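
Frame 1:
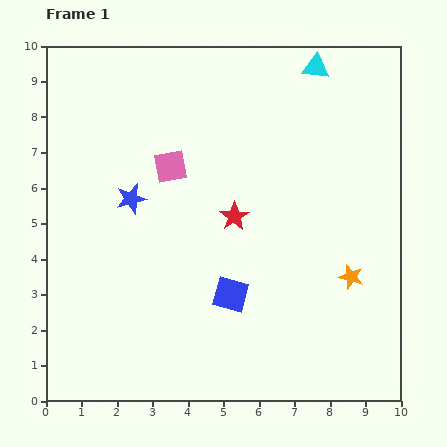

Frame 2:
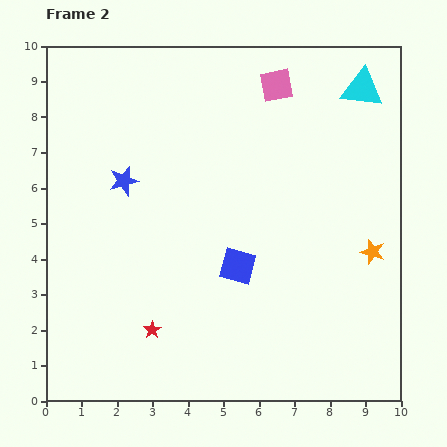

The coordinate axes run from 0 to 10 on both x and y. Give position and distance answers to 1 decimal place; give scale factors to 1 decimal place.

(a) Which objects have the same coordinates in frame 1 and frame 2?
none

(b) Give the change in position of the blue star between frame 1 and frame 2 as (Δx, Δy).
(-0.2, 0.5)

The blue star was at (2.4, 5.7) in frame 1 and (2.2, 6.2) in frame 2.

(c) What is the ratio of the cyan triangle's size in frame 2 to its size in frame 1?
1.6×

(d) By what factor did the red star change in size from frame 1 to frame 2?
0.6×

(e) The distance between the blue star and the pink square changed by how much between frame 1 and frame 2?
+3.7

Distance in frame 1: 1.4. Distance in frame 2: 5.1.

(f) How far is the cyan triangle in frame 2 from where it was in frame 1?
1.4

The cyan triangle moved from (7.6, 9.4) to (8.9, 8.8), a distance of √(1.3² + 0.6²) ≈ 1.4.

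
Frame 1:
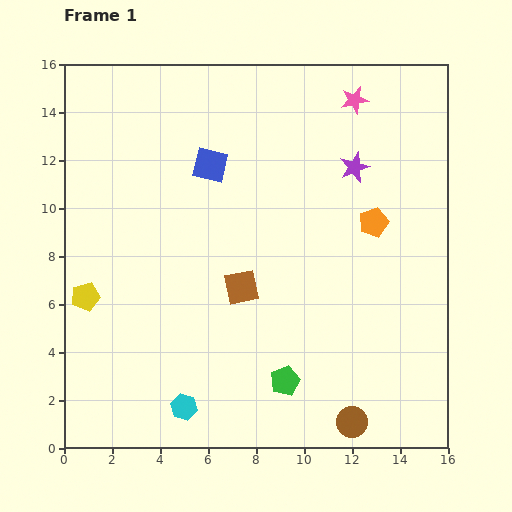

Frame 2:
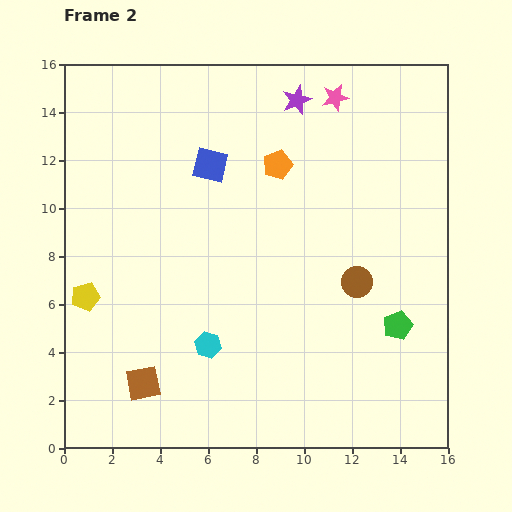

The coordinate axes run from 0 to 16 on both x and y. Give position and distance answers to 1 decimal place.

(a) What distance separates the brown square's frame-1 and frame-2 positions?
5.7

The brown square moved from (7.4, 6.7) to (3.3, 2.7), a distance of √(4.1² + 4.0²) ≈ 5.7.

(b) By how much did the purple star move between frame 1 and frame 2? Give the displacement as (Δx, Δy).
(-2.4, 2.8)

The purple star was at (12.1, 11.7) in frame 1 and (9.7, 14.5) in frame 2.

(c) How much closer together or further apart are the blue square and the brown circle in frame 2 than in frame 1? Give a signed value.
-4.4

Distance in frame 1: 12.2. Distance in frame 2: 7.8.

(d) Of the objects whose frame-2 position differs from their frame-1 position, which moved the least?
the pink star

(moved 0.8)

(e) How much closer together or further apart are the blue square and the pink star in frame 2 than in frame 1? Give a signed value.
-0.7

Distance in frame 1: 6.6. Distance in frame 2: 5.9.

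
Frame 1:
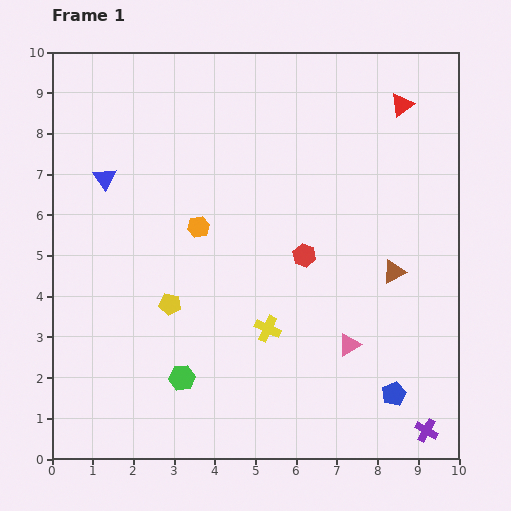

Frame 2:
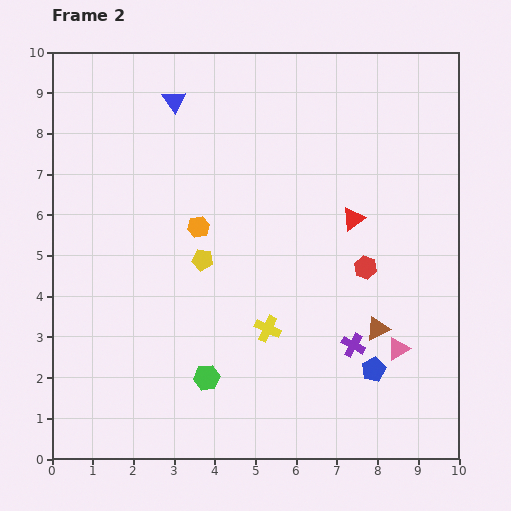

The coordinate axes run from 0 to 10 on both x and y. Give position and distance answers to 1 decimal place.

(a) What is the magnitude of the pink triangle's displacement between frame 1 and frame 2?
1.2

The pink triangle moved from (7.3, 2.8) to (8.5, 2.7), a distance of √(1.2² + 0.1²) ≈ 1.2.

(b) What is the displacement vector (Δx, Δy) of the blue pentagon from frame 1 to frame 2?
(-0.5, 0.6)

The blue pentagon was at (8.4, 1.6) in frame 1 and (7.9, 2.2) in frame 2.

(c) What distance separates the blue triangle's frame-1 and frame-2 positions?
2.5

The blue triangle moved from (1.3, 6.9) to (3.0, 8.8), a distance of √(1.7² + 1.9²) ≈ 2.5.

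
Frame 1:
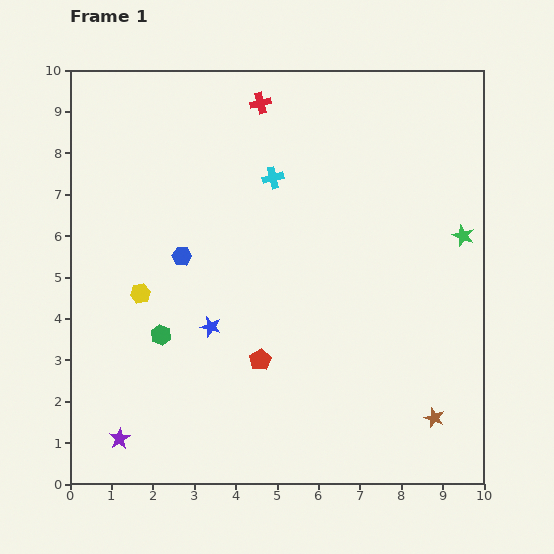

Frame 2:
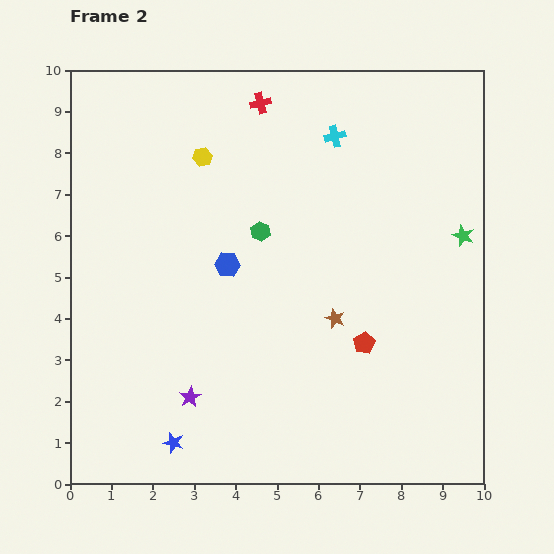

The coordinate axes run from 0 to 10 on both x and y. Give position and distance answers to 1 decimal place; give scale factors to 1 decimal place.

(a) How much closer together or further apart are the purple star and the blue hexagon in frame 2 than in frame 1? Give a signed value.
-1.3

Distance in frame 1: 4.6. Distance in frame 2: 3.3.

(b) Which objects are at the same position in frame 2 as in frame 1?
the green star, the red cross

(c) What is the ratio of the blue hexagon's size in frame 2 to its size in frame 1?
1.3×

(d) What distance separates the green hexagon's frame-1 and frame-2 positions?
3.5

The green hexagon moved from (2.2, 3.6) to (4.6, 6.1), a distance of √(2.4² + 2.5²) ≈ 3.5.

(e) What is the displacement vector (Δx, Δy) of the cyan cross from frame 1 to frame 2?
(1.5, 1.0)

The cyan cross was at (4.9, 7.4) in frame 1 and (6.4, 8.4) in frame 2.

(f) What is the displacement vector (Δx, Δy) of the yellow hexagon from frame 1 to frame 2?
(1.5, 3.3)

The yellow hexagon was at (1.7, 4.6) in frame 1 and (3.2, 7.9) in frame 2.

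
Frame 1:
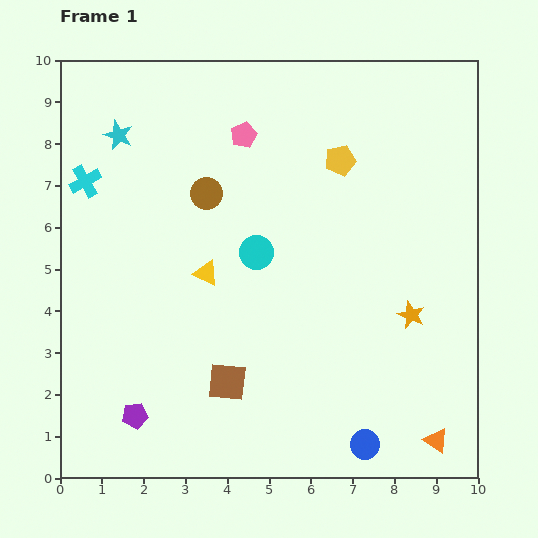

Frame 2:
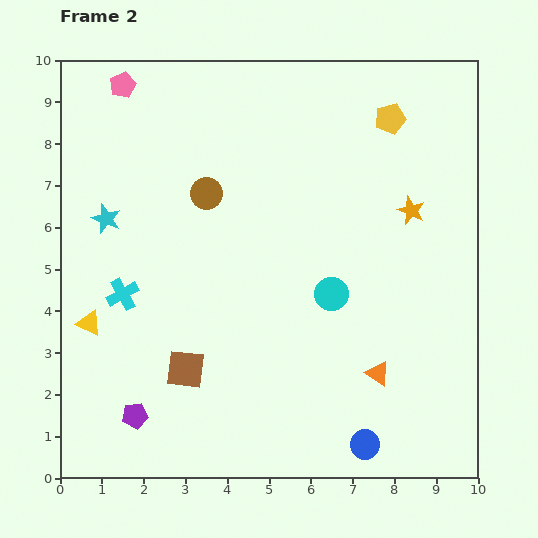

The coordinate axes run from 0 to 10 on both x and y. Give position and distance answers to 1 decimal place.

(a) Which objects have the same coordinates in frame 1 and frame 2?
the blue circle, the brown circle, the purple pentagon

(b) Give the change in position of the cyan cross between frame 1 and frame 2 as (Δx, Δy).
(0.9, -2.7)

The cyan cross was at (0.6, 7.1) in frame 1 and (1.5, 4.4) in frame 2.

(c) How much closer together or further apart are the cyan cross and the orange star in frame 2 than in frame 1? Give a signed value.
-1.2

Distance in frame 1: 8.4. Distance in frame 2: 7.2.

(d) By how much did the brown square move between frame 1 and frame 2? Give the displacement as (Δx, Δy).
(-1.0, 0.3)

The brown square was at (4.0, 2.3) in frame 1 and (3.0, 2.6) in frame 2.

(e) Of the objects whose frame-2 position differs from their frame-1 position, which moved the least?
the brown square

(moved 1.0)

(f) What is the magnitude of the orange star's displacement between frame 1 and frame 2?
2.5

The orange star moved from (8.4, 3.9) to (8.4, 6.4), a distance of √(0.0² + 2.5²) ≈ 2.5.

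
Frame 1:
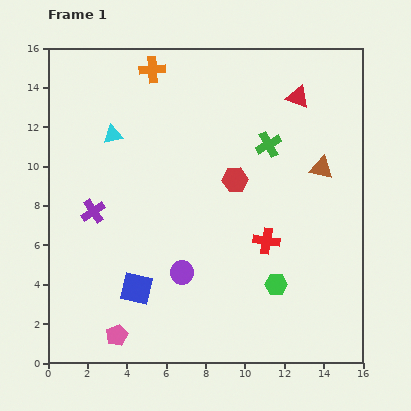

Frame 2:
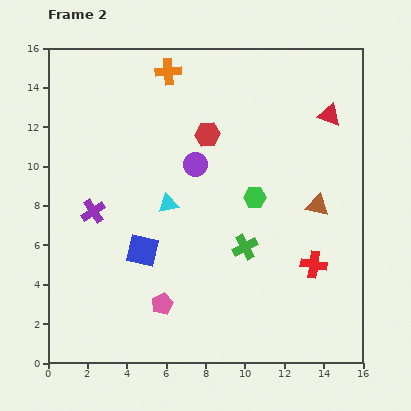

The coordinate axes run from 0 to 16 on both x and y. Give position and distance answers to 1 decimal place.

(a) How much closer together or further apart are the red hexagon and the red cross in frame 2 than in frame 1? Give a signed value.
+5.0

Distance in frame 1: 3.5. Distance in frame 2: 8.5.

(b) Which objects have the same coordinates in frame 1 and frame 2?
the purple cross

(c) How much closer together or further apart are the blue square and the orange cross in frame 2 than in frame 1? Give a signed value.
-1.9

Distance in frame 1: 11.1. Distance in frame 2: 9.2.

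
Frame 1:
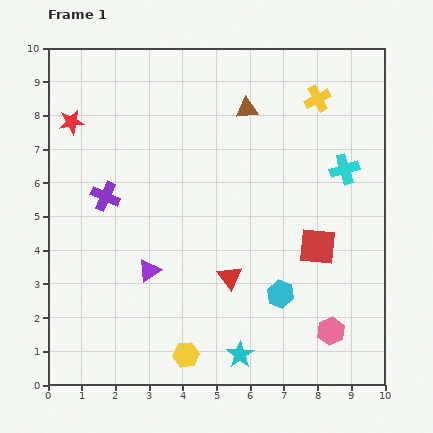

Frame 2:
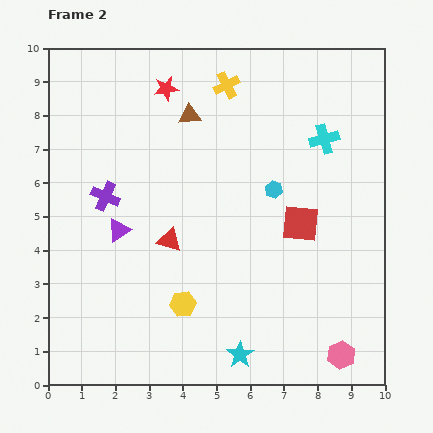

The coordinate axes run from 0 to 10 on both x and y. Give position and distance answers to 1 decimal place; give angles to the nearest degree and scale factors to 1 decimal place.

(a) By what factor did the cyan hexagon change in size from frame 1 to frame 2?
0.6×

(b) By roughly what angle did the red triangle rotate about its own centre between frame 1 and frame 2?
38° counter-clockwise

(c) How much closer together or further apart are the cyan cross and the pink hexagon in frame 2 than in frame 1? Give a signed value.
+1.6

Distance in frame 1: 4.8. Distance in frame 2: 6.4.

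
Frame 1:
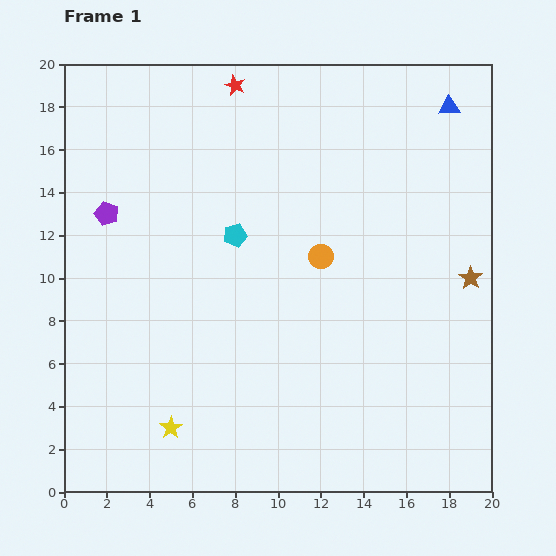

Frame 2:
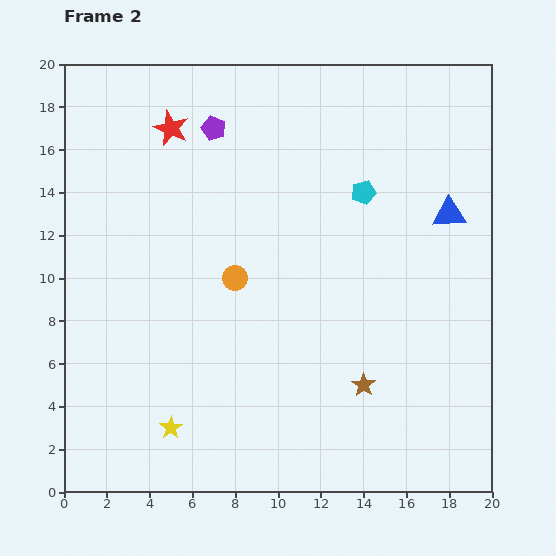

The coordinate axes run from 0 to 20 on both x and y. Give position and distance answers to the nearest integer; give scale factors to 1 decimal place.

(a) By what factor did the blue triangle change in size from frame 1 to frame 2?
1.5×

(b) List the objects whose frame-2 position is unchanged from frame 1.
the yellow star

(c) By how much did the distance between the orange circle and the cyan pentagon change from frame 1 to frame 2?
+3

Distance in frame 1: 4. Distance in frame 2: 7.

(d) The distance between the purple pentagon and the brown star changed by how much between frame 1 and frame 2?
-3

Distance in frame 1: 17. Distance in frame 2: 14.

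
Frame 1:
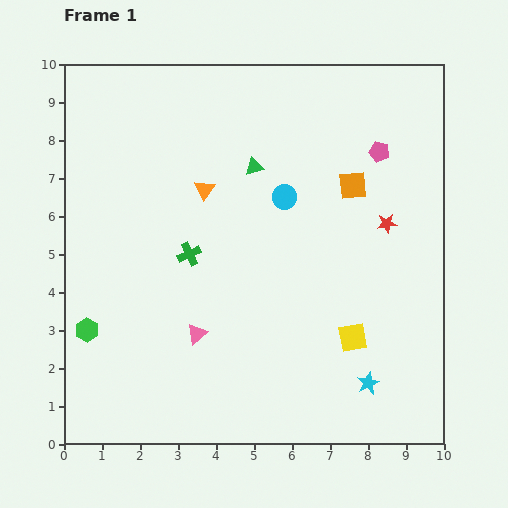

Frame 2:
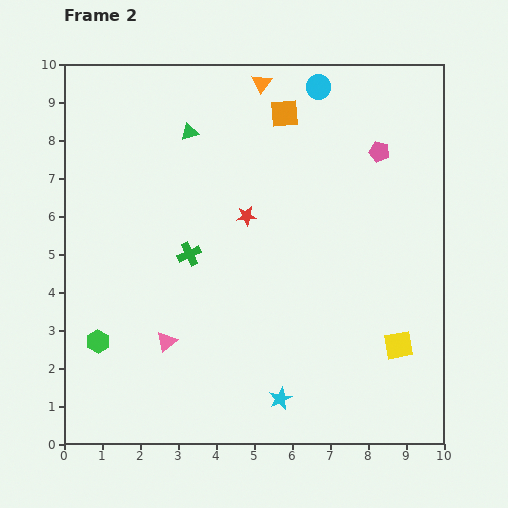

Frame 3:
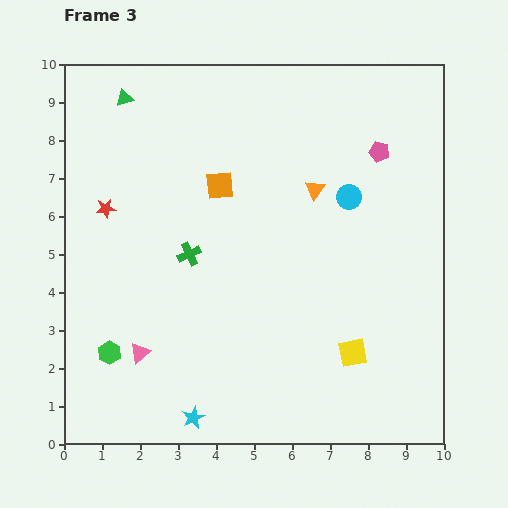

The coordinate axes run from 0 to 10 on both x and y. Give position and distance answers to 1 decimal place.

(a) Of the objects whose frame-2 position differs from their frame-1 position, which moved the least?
the green hexagon

(moved 0.4)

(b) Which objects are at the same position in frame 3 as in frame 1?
the green cross, the pink pentagon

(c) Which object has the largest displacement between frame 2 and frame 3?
the red star

(moved 3.7; next 3.1)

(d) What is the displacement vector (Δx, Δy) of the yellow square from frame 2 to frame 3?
(-1.2, -0.2)

The yellow square was at (8.8, 2.6) in frame 2 and (7.6, 2.4) in frame 3.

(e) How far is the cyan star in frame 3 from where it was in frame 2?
2.4

The cyan star moved from (5.7, 1.2) to (3.4, 0.7), a distance of √(2.3² + 0.5²) ≈ 2.4.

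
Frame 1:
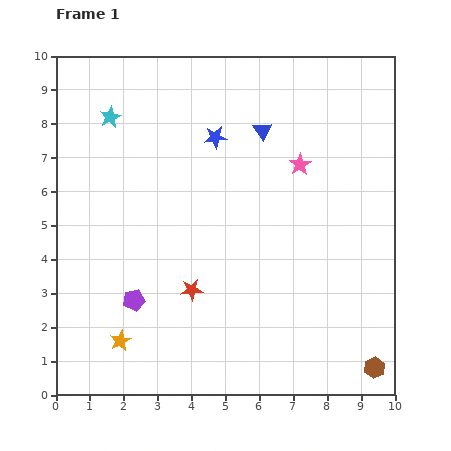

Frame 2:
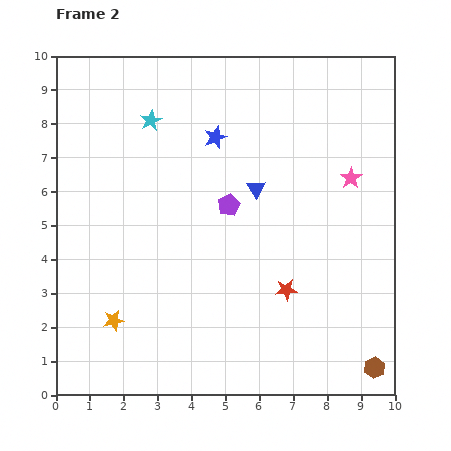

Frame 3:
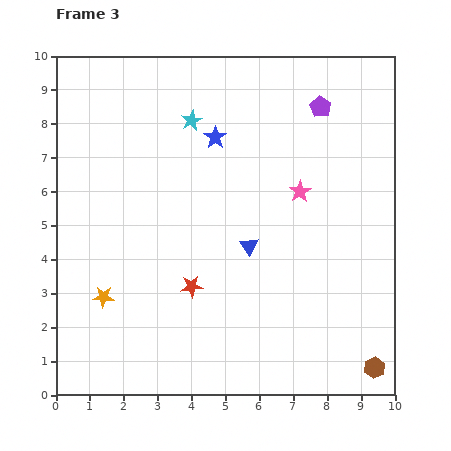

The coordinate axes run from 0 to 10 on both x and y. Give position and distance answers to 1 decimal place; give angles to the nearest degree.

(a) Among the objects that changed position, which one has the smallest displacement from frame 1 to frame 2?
the orange star

(moved 0.6)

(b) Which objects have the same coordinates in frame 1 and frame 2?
the brown hexagon, the blue star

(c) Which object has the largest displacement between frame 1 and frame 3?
the purple pentagon

(moved 7.9; next 3.4)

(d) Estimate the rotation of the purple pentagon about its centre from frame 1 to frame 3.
31° counter-clockwise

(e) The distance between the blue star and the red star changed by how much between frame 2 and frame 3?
-0.5

Distance in frame 2: 5.0. Distance in frame 3: 4.5.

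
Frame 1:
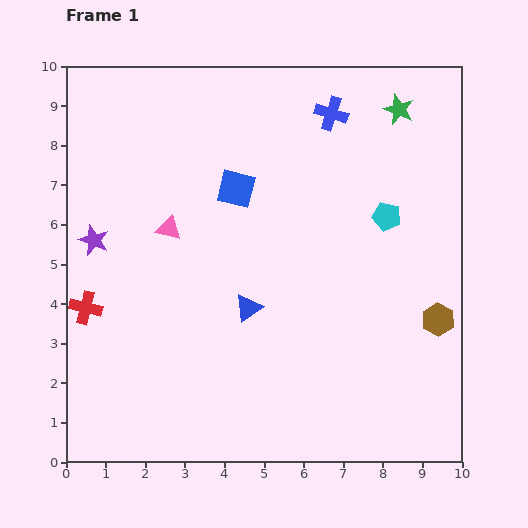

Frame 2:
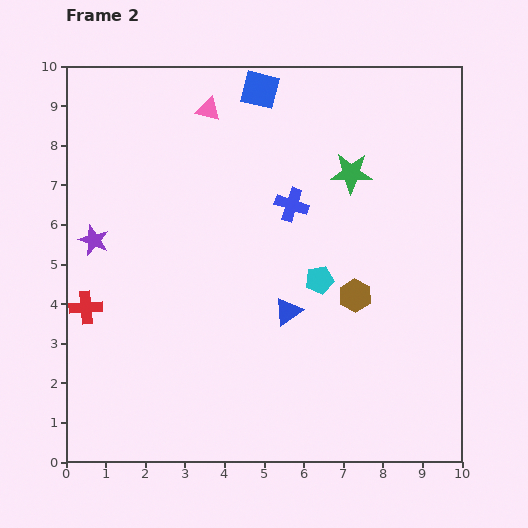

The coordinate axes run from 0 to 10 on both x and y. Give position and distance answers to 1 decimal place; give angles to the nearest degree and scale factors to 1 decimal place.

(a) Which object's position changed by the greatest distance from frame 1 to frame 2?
the pink triangle

(moved 3.2; next 2.6)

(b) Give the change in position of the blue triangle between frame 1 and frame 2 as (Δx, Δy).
(1.0, -0.1)

The blue triangle was at (4.6, 3.9) in frame 1 and (5.6, 3.8) in frame 2.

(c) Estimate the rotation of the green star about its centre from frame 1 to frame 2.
21° counter-clockwise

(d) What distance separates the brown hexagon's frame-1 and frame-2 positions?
2.2

The brown hexagon moved from (9.4, 3.6) to (7.3, 4.2), a distance of √(2.1² + 0.6²) ≈ 2.2.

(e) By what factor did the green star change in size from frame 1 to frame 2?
1.3×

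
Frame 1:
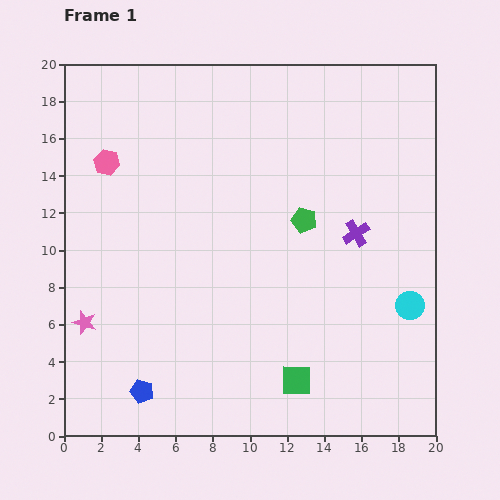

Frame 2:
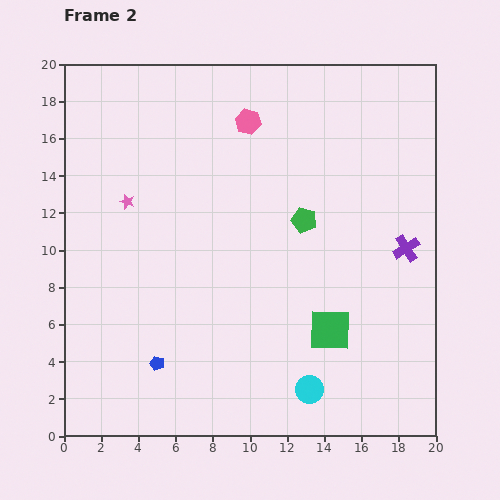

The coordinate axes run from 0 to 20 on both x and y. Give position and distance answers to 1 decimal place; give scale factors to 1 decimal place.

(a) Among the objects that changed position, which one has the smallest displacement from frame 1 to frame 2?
the blue pentagon

(moved 1.7)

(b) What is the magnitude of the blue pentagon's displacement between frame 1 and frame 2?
1.7

The blue pentagon moved from (4.2, 2.4) to (5.0, 3.9), a distance of √(0.8² + 1.5²) ≈ 1.7.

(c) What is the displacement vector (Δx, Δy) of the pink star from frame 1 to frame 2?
(2.3, 6.5)

The pink star was at (1.1, 6.1) in frame 1 and (3.4, 12.6) in frame 2.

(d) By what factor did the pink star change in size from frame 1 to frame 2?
0.6×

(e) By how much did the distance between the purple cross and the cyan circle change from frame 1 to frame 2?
+4.3

Distance in frame 1: 4.9. Distance in frame 2: 9.2.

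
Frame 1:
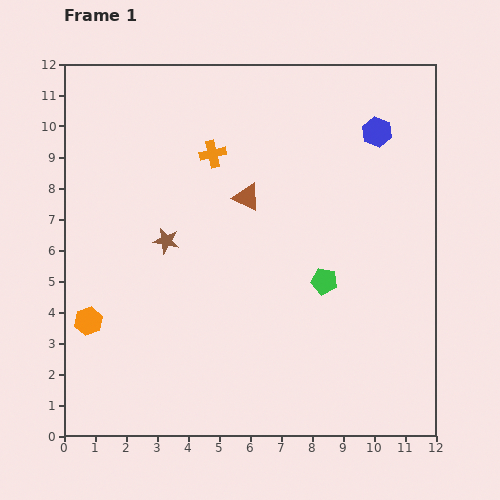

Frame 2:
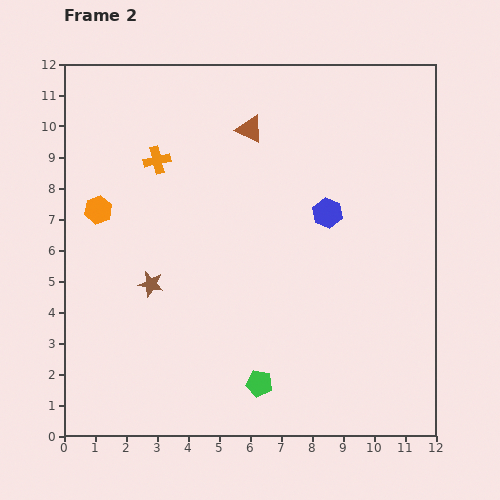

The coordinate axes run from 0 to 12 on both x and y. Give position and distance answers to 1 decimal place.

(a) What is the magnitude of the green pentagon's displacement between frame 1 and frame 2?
3.9

The green pentagon moved from (8.4, 5.0) to (6.3, 1.7), a distance of √(2.1² + 3.3²) ≈ 3.9.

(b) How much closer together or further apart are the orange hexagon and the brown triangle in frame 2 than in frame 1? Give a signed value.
-1.0

Distance in frame 1: 6.5. Distance in frame 2: 5.5.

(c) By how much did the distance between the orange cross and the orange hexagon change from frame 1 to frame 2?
-4.2

Distance in frame 1: 6.7. Distance in frame 2: 2.5.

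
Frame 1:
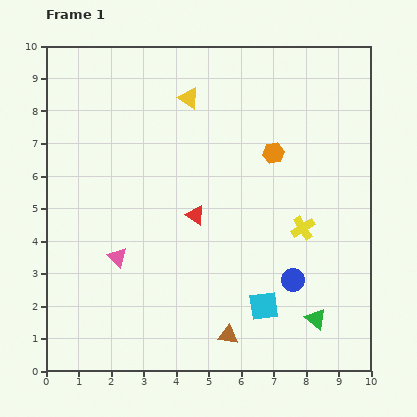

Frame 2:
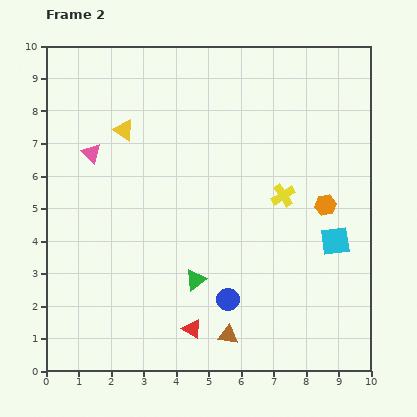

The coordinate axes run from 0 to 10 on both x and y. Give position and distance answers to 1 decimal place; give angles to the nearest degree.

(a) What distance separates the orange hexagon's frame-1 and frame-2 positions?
2.3

The orange hexagon moved from (7.0, 6.7) to (8.6, 5.1), a distance of √(1.6² + 1.6²) ≈ 2.3.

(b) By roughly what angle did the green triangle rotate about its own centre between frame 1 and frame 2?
44° clockwise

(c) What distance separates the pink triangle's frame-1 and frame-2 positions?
3.3

The pink triangle moved from (2.2, 3.5) to (1.4, 6.7), a distance of √(0.8² + 3.2²) ≈ 3.3.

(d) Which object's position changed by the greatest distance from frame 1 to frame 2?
the green triangle

(moved 3.9; next 3.5)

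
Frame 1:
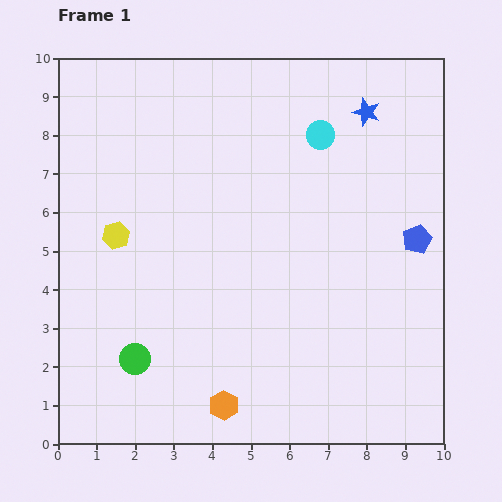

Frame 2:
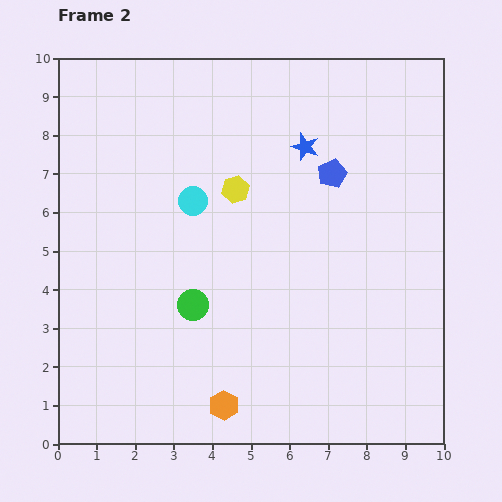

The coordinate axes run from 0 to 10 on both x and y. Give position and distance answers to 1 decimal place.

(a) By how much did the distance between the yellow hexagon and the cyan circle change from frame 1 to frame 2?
-4.8

Distance in frame 1: 5.9. Distance in frame 2: 1.1.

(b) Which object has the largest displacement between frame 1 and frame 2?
the cyan circle

(moved 3.7; next 3.3)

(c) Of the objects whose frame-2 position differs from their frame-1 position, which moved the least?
the blue star

(moved 1.8)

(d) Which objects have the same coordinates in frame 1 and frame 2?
the orange hexagon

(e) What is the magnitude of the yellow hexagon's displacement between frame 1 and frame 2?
3.3

The yellow hexagon moved from (1.5, 5.4) to (4.6, 6.6), a distance of √(3.1² + 1.2²) ≈ 3.3.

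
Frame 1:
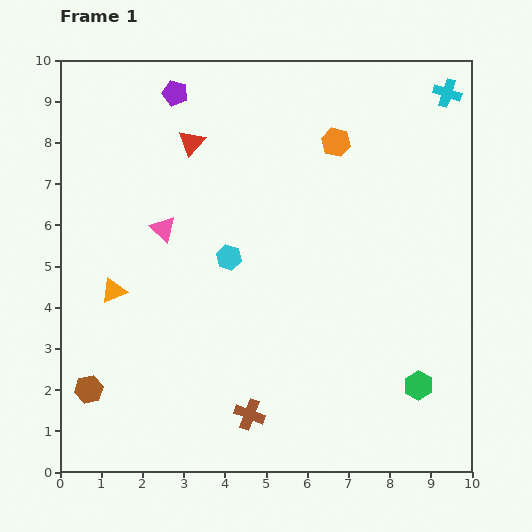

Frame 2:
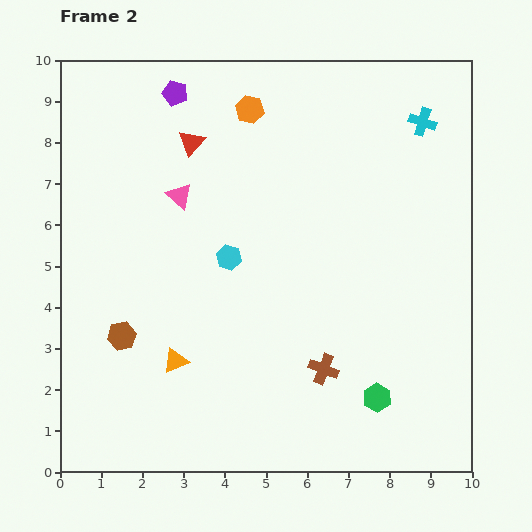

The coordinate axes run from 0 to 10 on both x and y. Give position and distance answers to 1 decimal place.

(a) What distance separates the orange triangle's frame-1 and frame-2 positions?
2.3

The orange triangle moved from (1.3, 4.4) to (2.8, 2.7), a distance of √(1.5² + 1.7²) ≈ 2.3.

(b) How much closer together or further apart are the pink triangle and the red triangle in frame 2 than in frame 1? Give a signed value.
-0.9

Distance in frame 1: 2.2. Distance in frame 2: 1.3.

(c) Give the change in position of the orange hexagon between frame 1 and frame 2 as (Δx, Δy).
(-2.1, 0.8)

The orange hexagon was at (6.7, 8.0) in frame 1 and (4.6, 8.8) in frame 2.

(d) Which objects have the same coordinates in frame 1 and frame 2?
the purple pentagon, the red triangle, the cyan hexagon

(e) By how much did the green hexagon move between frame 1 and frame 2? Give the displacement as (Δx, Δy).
(-1.0, -0.3)

The green hexagon was at (8.7, 2.1) in frame 1 and (7.7, 1.8) in frame 2.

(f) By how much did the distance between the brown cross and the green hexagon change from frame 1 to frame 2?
-2.7

Distance in frame 1: 4.2. Distance in frame 2: 1.5.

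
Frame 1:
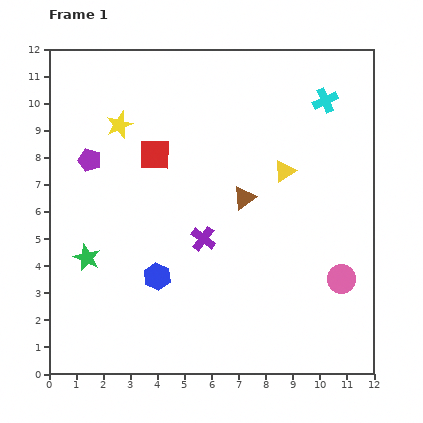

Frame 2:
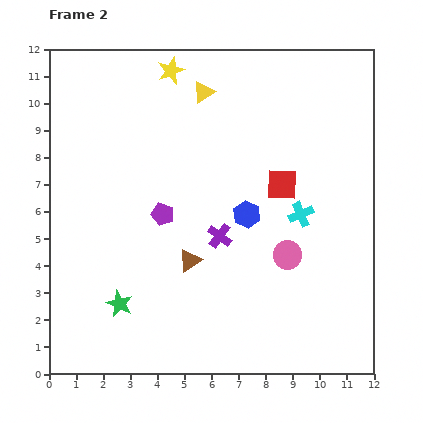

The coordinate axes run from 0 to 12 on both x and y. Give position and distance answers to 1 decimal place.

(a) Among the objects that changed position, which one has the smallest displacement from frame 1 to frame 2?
the purple cross

(moved 0.6)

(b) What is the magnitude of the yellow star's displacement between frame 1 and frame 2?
2.8

The yellow star moved from (2.6, 9.2) to (4.5, 11.2), a distance of √(1.9² + 2.0²) ≈ 2.8.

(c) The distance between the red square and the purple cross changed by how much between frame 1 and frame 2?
-0.6

Distance in frame 1: 3.6. Distance in frame 2: 3.0.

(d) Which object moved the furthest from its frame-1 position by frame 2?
the red square

(moved 4.8; next 4.3)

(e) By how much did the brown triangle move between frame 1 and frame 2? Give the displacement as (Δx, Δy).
(-2.0, -2.3)

The brown triangle was at (7.2, 6.5) in frame 1 and (5.2, 4.2) in frame 2.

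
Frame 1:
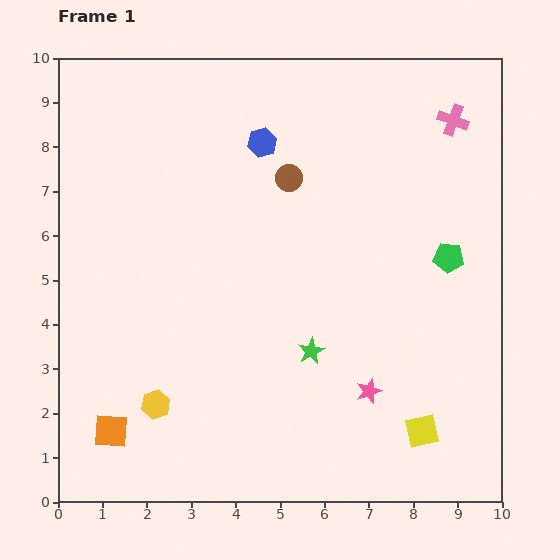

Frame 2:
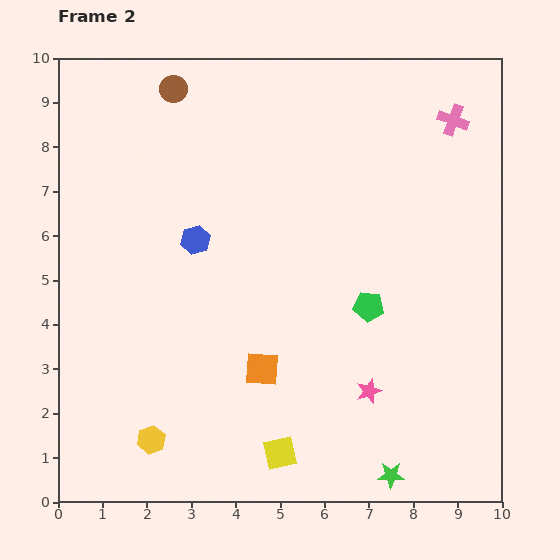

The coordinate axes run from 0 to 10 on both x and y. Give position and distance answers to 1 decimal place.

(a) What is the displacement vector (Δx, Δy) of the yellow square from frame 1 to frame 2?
(-3.2, -0.5)

The yellow square was at (8.2, 1.6) in frame 1 and (5.0, 1.1) in frame 2.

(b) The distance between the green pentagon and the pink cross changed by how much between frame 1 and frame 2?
+1.5

Distance in frame 1: 3.1. Distance in frame 2: 4.6.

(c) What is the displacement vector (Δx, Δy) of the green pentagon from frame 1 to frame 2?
(-1.8, -1.1)

The green pentagon was at (8.8, 5.5) in frame 1 and (7.0, 4.4) in frame 2.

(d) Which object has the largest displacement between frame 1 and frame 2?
the orange square

(moved 3.7; next 3.3)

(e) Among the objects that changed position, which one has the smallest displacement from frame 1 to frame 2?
the yellow hexagon

(moved 0.8)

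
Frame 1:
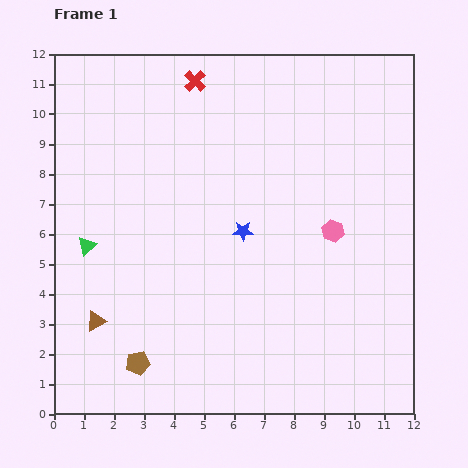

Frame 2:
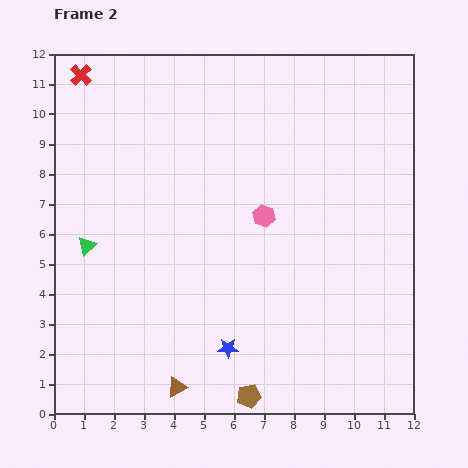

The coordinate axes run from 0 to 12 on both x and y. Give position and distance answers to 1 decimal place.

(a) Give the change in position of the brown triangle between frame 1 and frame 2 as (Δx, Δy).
(2.7, -2.2)

The brown triangle was at (1.4, 3.1) in frame 1 and (4.1, 0.9) in frame 2.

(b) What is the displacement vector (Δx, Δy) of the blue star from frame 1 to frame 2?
(-0.5, -3.9)

The blue star was at (6.3, 6.1) in frame 1 and (5.8, 2.2) in frame 2.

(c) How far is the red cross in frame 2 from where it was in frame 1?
3.8

The red cross moved from (4.7, 11.1) to (0.9, 11.3), a distance of √(3.8² + 0.2²) ≈ 3.8.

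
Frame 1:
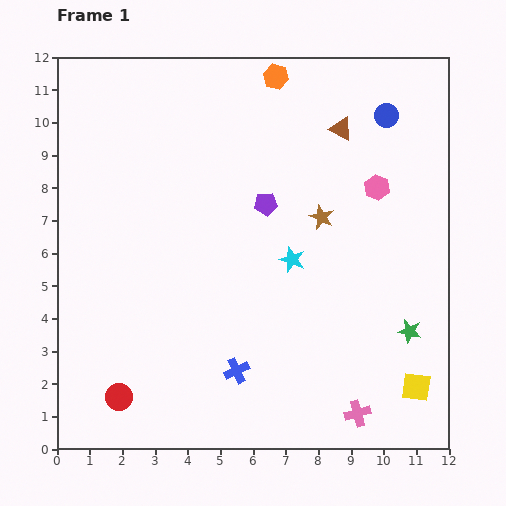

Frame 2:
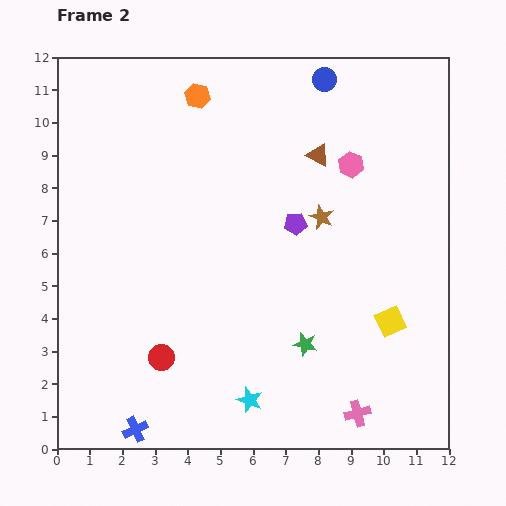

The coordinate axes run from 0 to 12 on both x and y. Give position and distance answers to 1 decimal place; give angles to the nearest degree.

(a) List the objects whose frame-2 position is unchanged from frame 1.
the brown star, the pink cross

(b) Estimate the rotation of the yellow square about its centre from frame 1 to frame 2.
32° counter-clockwise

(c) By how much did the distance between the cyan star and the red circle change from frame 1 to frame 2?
-3.8

Distance in frame 1: 6.8. Distance in frame 2: 3.0.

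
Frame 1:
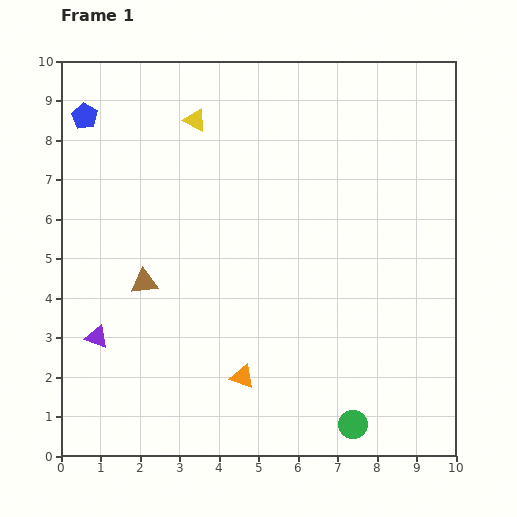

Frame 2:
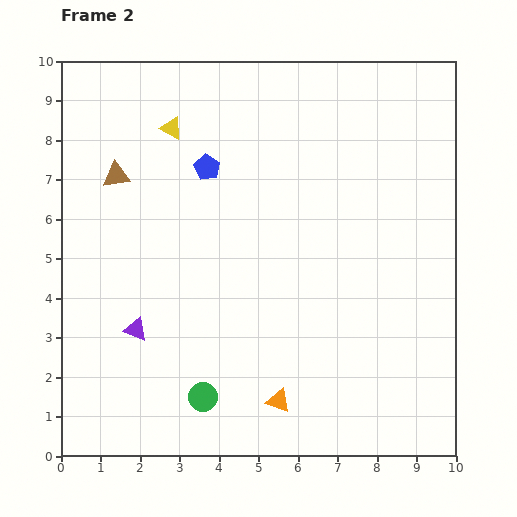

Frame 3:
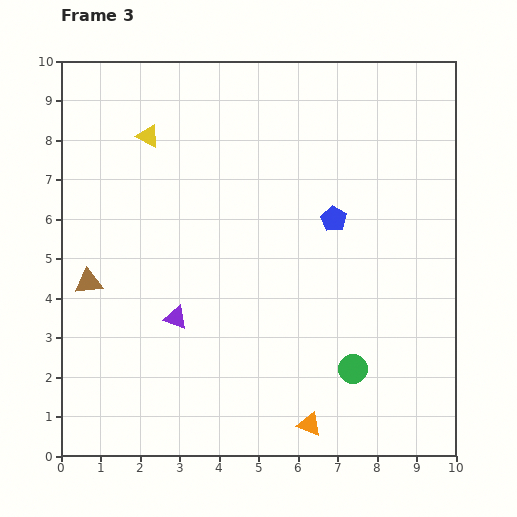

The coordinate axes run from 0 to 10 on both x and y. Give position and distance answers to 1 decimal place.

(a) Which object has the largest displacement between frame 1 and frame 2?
the green circle

(moved 3.9; next 3.4)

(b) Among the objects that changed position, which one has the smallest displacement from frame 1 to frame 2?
the yellow triangle

(moved 0.6)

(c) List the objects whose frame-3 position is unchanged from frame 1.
none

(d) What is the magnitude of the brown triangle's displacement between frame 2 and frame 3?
2.8

The brown triangle moved from (1.4, 7.1) to (0.7, 4.4), a distance of √(0.7² + 2.7²) ≈ 2.8.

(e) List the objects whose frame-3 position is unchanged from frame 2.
none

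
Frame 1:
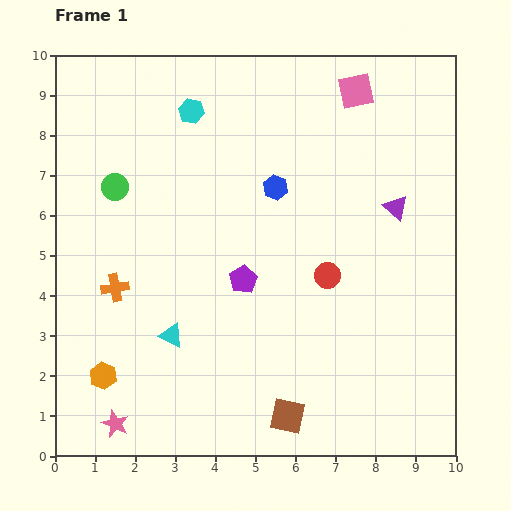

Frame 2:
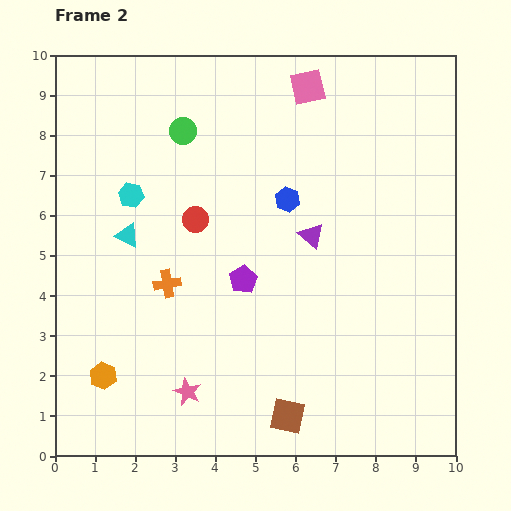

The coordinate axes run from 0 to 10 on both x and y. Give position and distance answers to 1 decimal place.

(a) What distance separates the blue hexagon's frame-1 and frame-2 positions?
0.4

The blue hexagon moved from (5.5, 6.7) to (5.8, 6.4), a distance of √(0.3² + 0.3²) ≈ 0.4.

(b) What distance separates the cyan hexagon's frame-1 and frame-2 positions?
2.6

The cyan hexagon moved from (3.4, 8.6) to (1.9, 6.5), a distance of √(1.5² + 2.1²) ≈ 2.6.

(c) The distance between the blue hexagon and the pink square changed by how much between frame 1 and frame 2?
-0.3

Distance in frame 1: 3.1. Distance in frame 2: 2.8.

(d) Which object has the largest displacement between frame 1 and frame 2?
the red circle

(moved 3.6; next 2.7)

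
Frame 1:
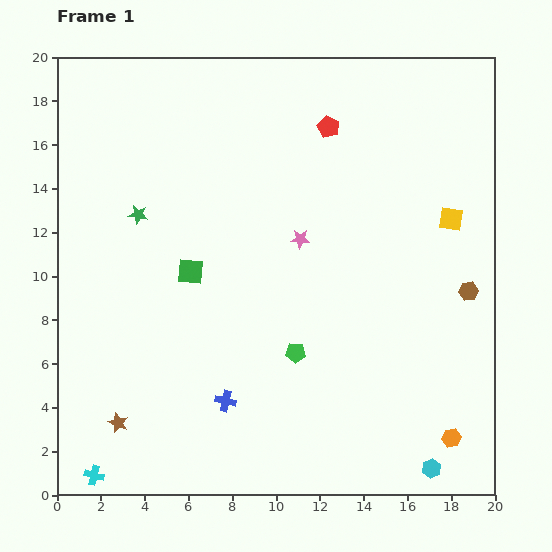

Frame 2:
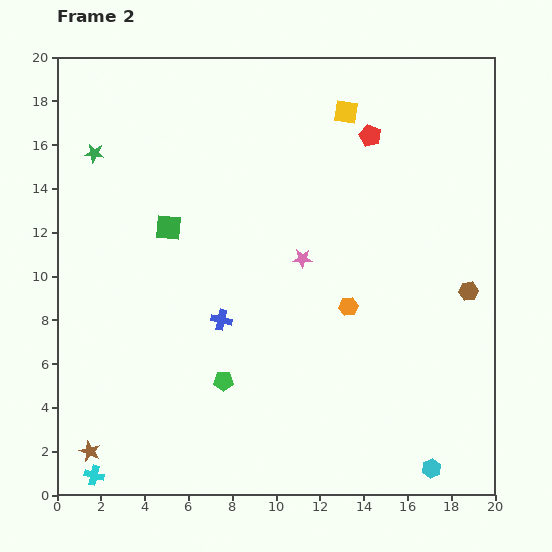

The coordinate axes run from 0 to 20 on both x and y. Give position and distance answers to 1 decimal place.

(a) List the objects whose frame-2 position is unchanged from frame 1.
the brown hexagon, the cyan hexagon, the cyan cross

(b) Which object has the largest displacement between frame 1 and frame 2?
the orange hexagon

(moved 7.6; next 6.9)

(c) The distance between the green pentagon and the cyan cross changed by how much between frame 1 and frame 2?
-3.5

Distance in frame 1: 10.8. Distance in frame 2: 7.3.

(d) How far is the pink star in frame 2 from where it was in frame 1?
0.9

The pink star moved from (11.1, 11.7) to (11.2, 10.8), a distance of √(0.1² + 0.9²) ≈ 0.9.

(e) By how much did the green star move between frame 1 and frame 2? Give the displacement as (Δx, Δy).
(-2.0, 2.8)

The green star was at (3.7, 12.8) in frame 1 and (1.7, 15.6) in frame 2.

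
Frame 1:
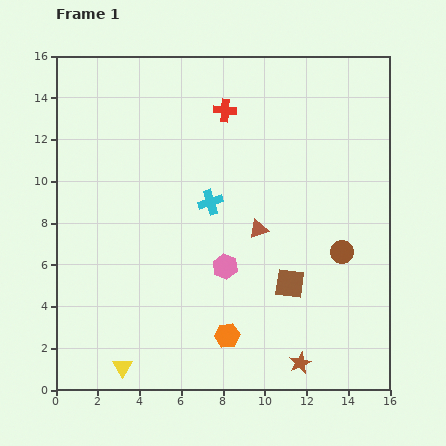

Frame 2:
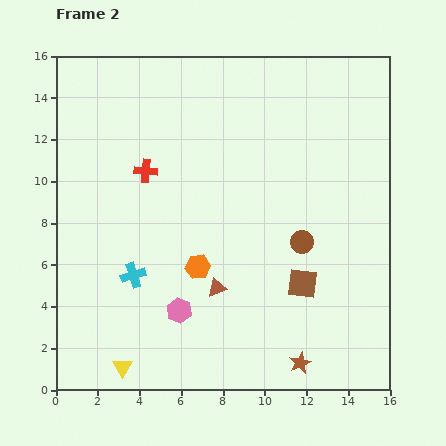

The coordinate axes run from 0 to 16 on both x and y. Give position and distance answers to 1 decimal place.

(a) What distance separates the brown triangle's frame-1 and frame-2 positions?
3.4

The brown triangle moved from (9.7, 7.7) to (7.7, 4.9), a distance of √(2.0² + 2.8²) ≈ 3.4.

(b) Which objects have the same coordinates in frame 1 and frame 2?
the yellow triangle, the brown star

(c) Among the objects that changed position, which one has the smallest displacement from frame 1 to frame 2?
the brown square

(moved 0.6)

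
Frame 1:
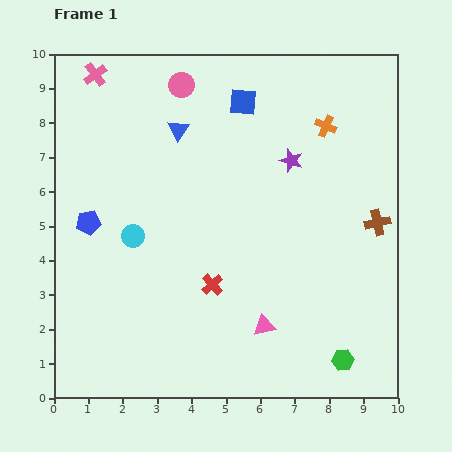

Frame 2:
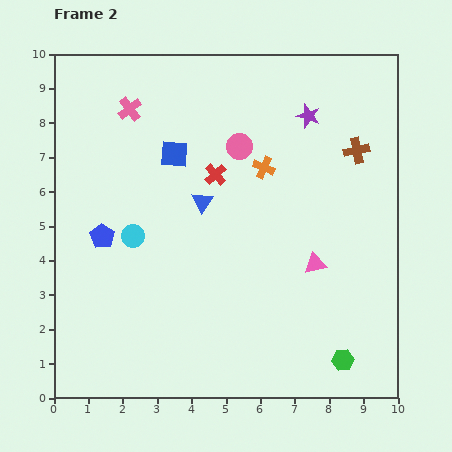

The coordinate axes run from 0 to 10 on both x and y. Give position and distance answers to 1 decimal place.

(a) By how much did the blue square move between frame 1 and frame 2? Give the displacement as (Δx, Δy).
(-2.0, -1.5)

The blue square was at (5.5, 8.6) in frame 1 and (3.5, 7.1) in frame 2.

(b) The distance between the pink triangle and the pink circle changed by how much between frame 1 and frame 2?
-3.4

Distance in frame 1: 7.4. Distance in frame 2: 4.0.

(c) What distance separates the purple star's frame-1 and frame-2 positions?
1.4

The purple star moved from (6.9, 6.9) to (7.4, 8.2), a distance of √(0.5² + 1.3²) ≈ 1.4.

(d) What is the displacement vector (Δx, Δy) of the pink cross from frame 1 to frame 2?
(1.0, -1.0)

The pink cross was at (1.2, 9.4) in frame 1 and (2.2, 8.4) in frame 2.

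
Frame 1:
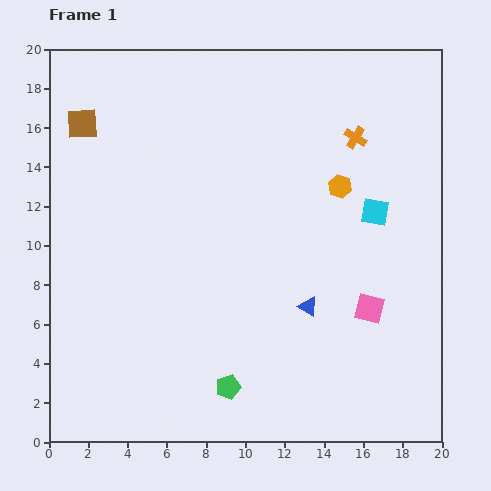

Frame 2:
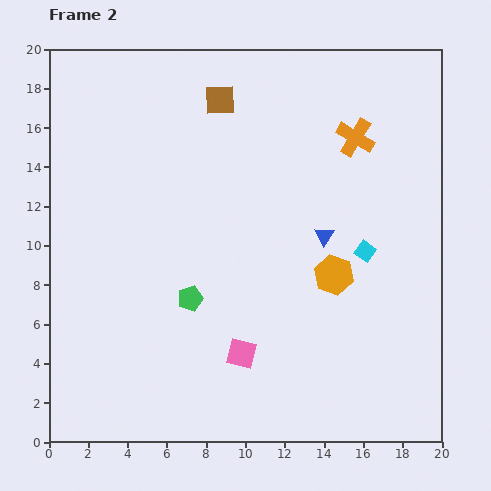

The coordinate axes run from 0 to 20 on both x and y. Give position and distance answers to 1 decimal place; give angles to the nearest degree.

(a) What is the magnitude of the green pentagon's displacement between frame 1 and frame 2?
4.9

The green pentagon moved from (9.1, 2.8) to (7.2, 7.3), a distance of √(1.9² + 4.5²) ≈ 4.9.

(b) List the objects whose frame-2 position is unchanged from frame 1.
the orange cross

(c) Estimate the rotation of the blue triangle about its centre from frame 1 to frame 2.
30° clockwise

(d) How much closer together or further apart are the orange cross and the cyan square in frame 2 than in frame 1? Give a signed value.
+1.9

Distance in frame 1: 3.9. Distance in frame 2: 5.8.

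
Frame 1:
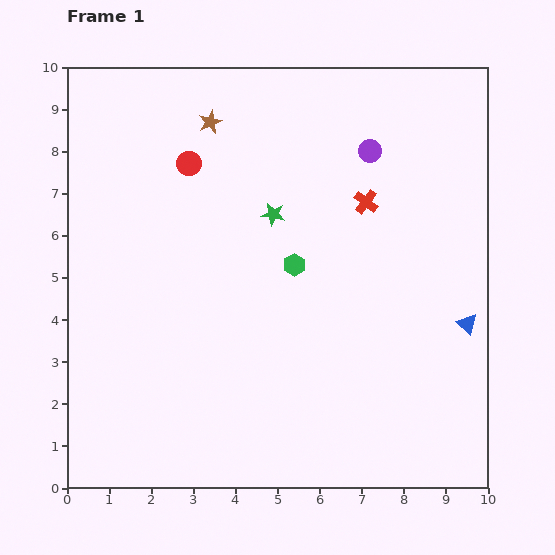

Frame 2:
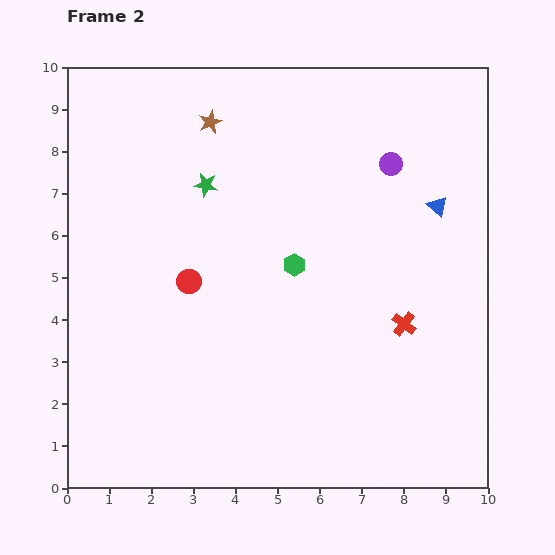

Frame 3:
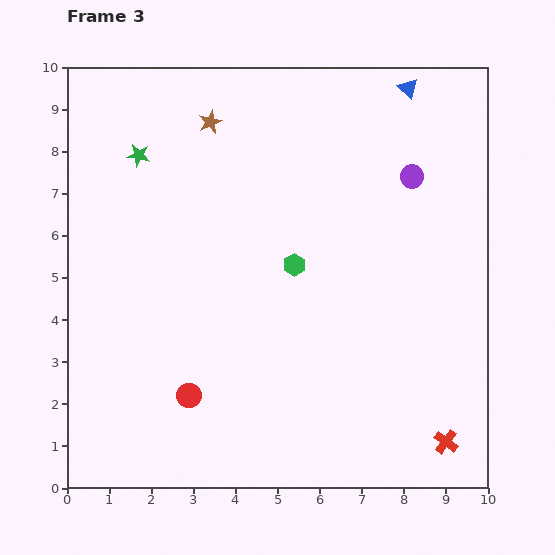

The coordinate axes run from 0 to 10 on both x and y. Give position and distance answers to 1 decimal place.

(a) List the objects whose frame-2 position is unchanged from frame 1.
the green hexagon, the brown star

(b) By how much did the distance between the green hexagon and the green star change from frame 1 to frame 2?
+1.5

Distance in frame 1: 1.3. Distance in frame 2: 2.8.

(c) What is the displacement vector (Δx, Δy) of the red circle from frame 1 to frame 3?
(0.0, -5.5)

The red circle was at (2.9, 7.7) in frame 1 and (2.9, 2.2) in frame 3.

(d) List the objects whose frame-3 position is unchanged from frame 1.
the green hexagon, the brown star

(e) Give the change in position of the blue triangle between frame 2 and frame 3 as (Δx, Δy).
(-0.7, 2.8)

The blue triangle was at (8.8, 6.7) in frame 2 and (8.1, 9.5) in frame 3.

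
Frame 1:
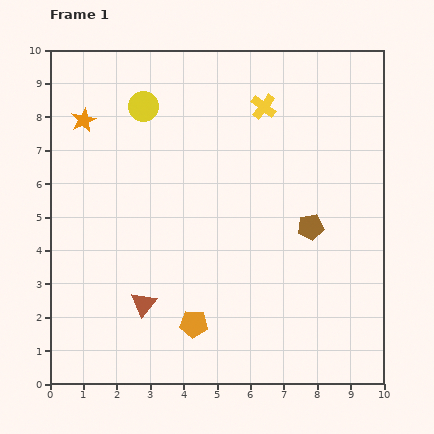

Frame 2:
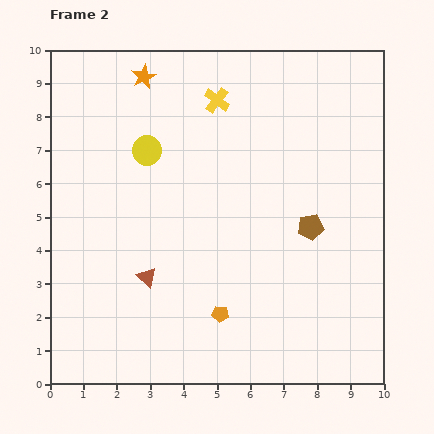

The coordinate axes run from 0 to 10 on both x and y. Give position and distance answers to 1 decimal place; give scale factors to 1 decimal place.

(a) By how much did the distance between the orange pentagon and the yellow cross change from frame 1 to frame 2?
-0.4

Distance in frame 1: 6.8. Distance in frame 2: 6.4.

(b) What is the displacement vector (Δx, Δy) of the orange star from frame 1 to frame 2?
(1.8, 1.3)

The orange star was at (1.0, 7.9) in frame 1 and (2.8, 9.2) in frame 2.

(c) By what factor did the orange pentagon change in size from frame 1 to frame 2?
0.6×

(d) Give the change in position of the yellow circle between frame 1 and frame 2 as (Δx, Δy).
(0.1, -1.3)

The yellow circle was at (2.8, 8.3) in frame 1 and (2.9, 7.0) in frame 2.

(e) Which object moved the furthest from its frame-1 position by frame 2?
the orange star

(moved 2.2; next 1.4)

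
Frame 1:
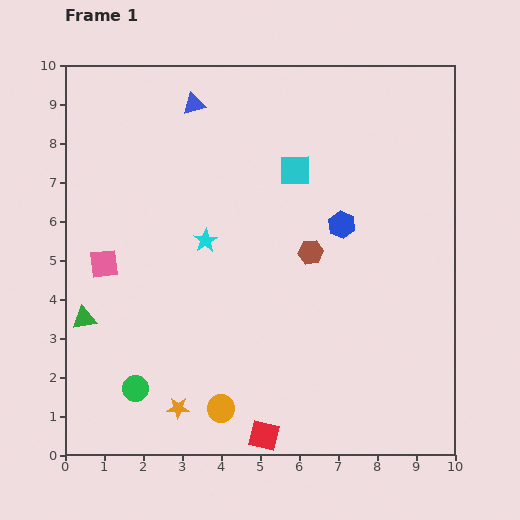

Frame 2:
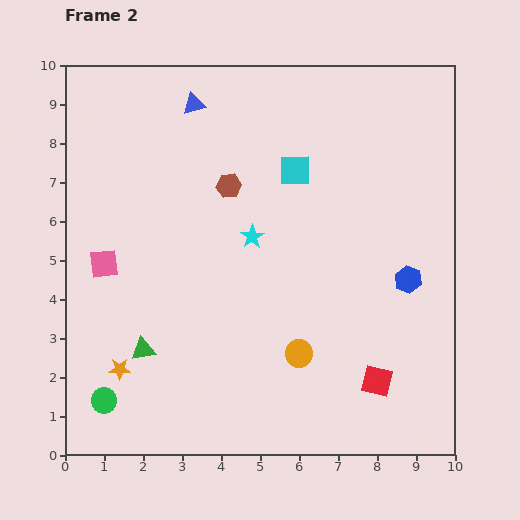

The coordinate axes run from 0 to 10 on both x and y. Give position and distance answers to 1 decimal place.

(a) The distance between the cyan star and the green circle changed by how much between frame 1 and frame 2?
+1.5

Distance in frame 1: 4.2. Distance in frame 2: 5.7.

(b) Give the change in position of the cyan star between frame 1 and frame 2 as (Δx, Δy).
(1.2, 0.1)

The cyan star was at (3.6, 5.5) in frame 1 and (4.8, 5.6) in frame 2.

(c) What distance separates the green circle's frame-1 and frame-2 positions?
0.9

The green circle moved from (1.8, 1.7) to (1.0, 1.4), a distance of √(0.8² + 0.3²) ≈ 0.9.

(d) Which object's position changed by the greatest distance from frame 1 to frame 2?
the red square

(moved 3.2; next 2.7)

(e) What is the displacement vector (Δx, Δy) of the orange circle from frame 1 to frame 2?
(2.0, 1.4)

The orange circle was at (4.0, 1.2) in frame 1 and (6.0, 2.6) in frame 2.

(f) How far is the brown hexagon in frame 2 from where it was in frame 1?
2.7

The brown hexagon moved from (6.3, 5.2) to (4.2, 6.9), a distance of √(2.1² + 1.7²) ≈ 2.7.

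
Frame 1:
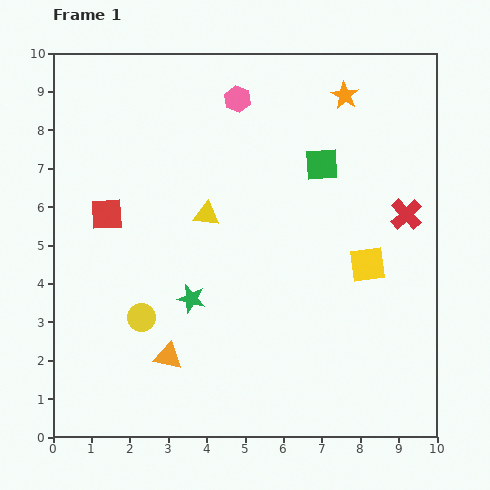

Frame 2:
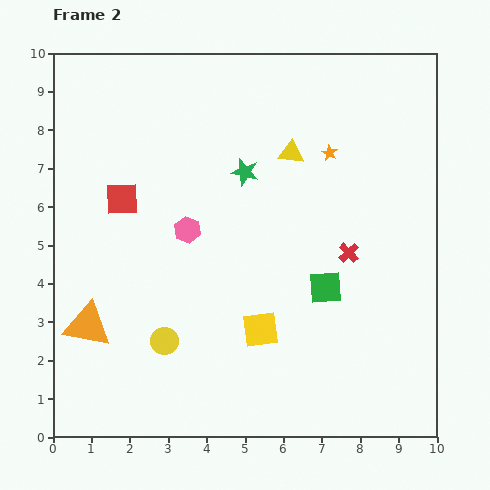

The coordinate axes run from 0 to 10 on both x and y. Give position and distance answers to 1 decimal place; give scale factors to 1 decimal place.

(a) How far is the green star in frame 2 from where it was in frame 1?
3.6

The green star moved from (3.6, 3.6) to (5.0, 6.9), a distance of √(1.4² + 3.3²) ≈ 3.6.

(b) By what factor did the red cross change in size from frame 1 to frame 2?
0.6×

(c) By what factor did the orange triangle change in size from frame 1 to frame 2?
1.7×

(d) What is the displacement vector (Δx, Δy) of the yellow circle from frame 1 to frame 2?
(0.6, -0.6)

The yellow circle was at (2.3, 3.1) in frame 1 and (2.9, 2.5) in frame 2.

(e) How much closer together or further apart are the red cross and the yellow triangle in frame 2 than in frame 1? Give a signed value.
-2.2

Distance in frame 1: 5.2. Distance in frame 2: 3.0.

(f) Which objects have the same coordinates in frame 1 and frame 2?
none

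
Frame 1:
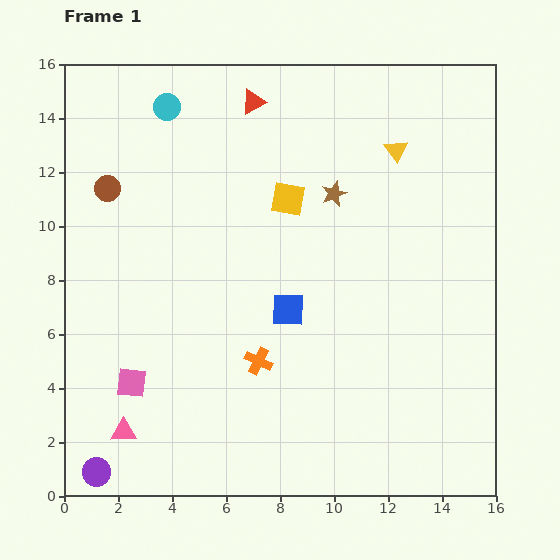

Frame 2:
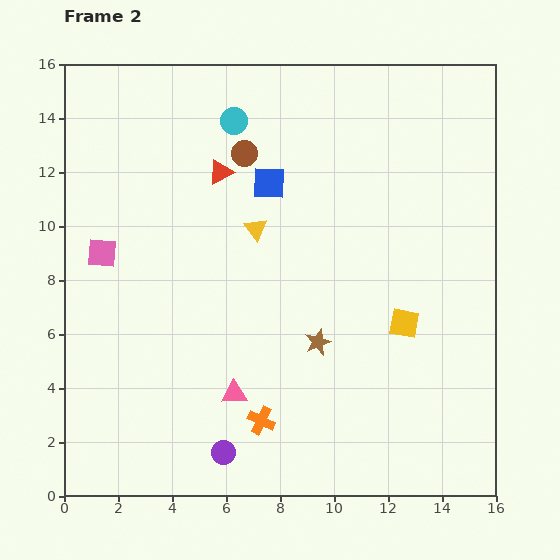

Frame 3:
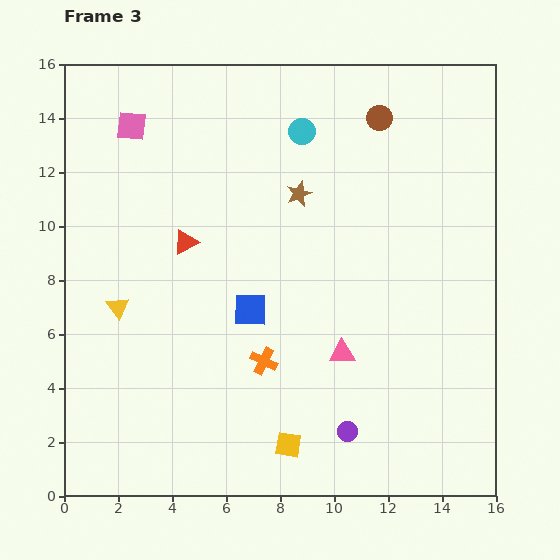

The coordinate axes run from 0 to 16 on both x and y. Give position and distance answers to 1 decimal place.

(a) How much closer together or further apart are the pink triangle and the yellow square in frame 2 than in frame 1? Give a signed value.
-3.7

Distance in frame 1: 10.5. Distance in frame 2: 6.8.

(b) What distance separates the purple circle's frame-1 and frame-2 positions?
4.8

The purple circle moved from (1.2, 0.9) to (5.9, 1.6), a distance of √(4.7² + 0.7²) ≈ 4.8.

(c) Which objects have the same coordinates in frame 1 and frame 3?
none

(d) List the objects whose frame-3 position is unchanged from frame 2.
none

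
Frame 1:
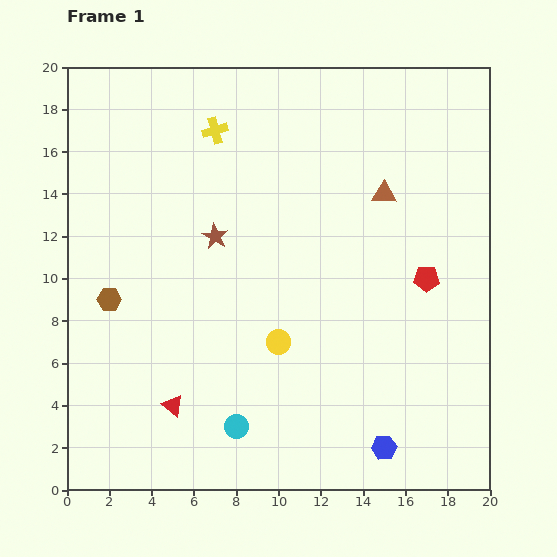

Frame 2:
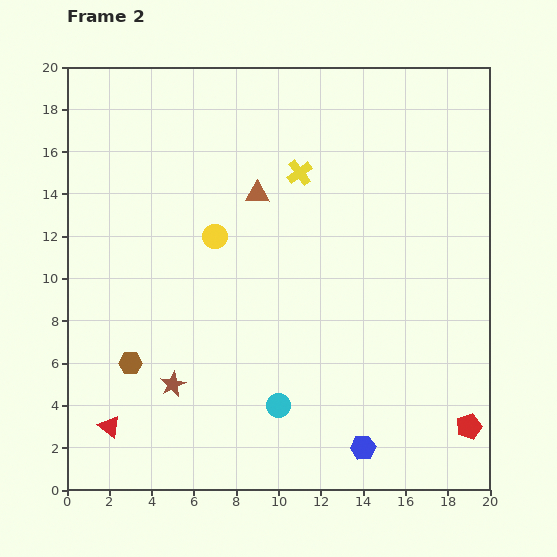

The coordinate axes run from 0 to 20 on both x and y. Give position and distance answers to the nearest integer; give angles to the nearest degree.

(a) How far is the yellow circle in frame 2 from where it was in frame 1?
6

The yellow circle moved from (10, 7) to (7, 12), a distance of √(3² + 5²) ≈ 6.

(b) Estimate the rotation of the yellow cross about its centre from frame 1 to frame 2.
21° counter-clockwise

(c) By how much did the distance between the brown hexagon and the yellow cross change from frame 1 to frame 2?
+3

Distance in frame 1: 9. Distance in frame 2: 12.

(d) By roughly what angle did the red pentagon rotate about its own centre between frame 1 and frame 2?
22° counter-clockwise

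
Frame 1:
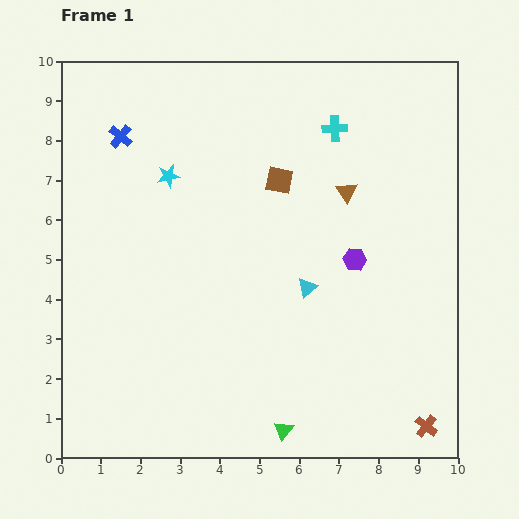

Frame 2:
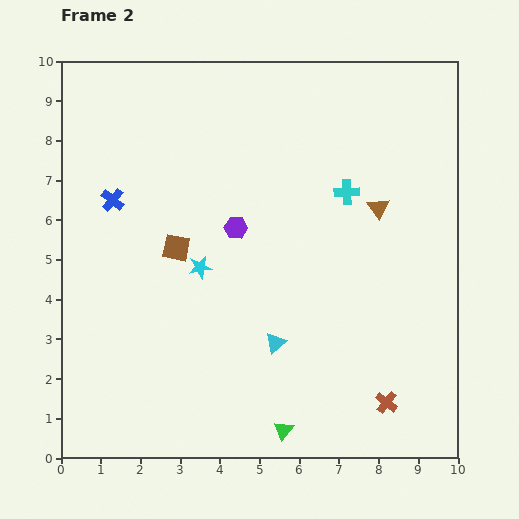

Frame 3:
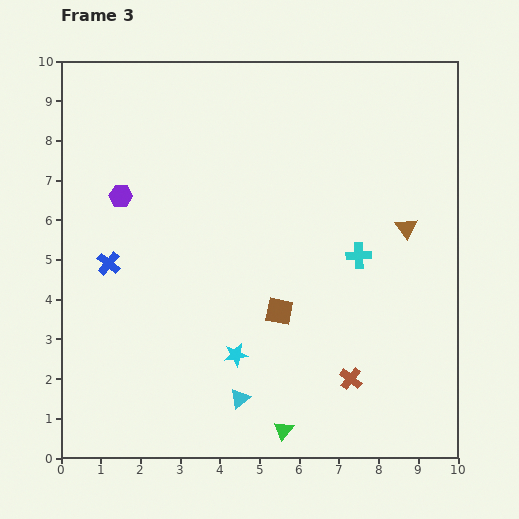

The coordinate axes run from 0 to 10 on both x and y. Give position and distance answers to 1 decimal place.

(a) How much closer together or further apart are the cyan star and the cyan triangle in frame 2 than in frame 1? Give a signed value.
-1.8

Distance in frame 1: 4.5. Distance in frame 2: 2.7.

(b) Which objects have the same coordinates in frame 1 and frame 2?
the green triangle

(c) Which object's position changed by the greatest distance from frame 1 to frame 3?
the purple hexagon

(moved 6.1; next 4.8)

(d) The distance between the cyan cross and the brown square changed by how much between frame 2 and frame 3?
-2.1

Distance in frame 2: 4.5. Distance in frame 3: 2.4.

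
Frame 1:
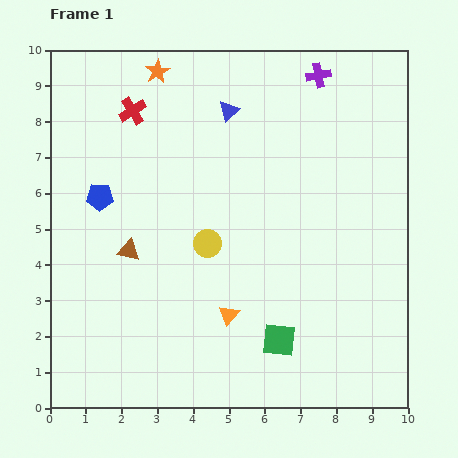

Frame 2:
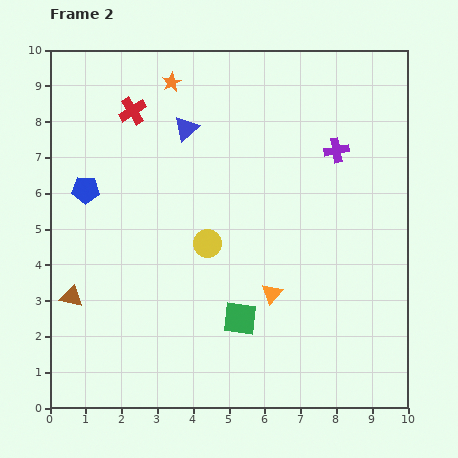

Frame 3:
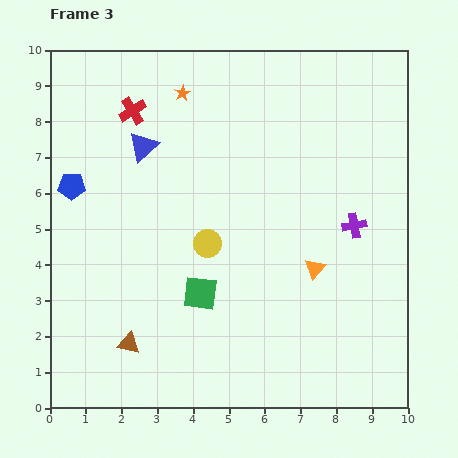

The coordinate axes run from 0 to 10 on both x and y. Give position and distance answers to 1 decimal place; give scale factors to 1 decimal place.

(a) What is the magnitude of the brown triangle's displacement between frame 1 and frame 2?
2.1

The brown triangle moved from (2.2, 4.4) to (0.6, 3.1), a distance of √(1.6² + 1.3²) ≈ 2.1.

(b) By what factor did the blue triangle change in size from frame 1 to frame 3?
1.4×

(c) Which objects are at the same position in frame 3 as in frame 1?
the red cross, the yellow circle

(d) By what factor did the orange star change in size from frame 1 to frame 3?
0.7×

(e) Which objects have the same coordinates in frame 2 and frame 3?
the red cross, the yellow circle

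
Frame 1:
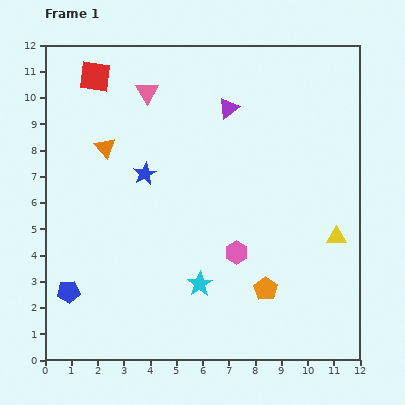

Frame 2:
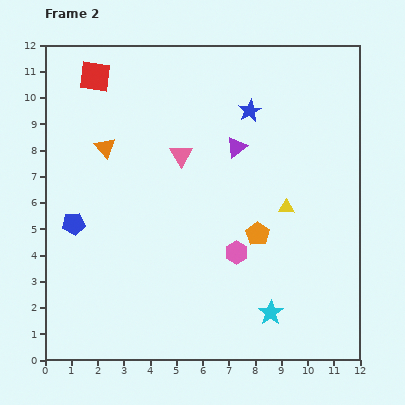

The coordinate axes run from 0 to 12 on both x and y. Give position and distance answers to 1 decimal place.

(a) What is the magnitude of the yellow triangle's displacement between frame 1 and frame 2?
2.2

The yellow triangle moved from (11.1, 4.7) to (9.2, 5.8), a distance of √(1.9² + 1.1²) ≈ 2.2.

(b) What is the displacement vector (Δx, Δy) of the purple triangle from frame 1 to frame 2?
(0.3, -1.5)

The purple triangle was at (7.0, 9.6) in frame 1 and (7.3, 8.1) in frame 2.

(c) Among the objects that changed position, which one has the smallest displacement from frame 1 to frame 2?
the purple triangle

(moved 1.5)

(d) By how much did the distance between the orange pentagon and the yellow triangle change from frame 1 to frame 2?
-1.9

Distance in frame 1: 3.4. Distance in frame 2: 1.5.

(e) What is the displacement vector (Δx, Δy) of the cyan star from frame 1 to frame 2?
(2.7, -1.1)

The cyan star was at (5.9, 2.9) in frame 1 and (8.6, 1.8) in frame 2.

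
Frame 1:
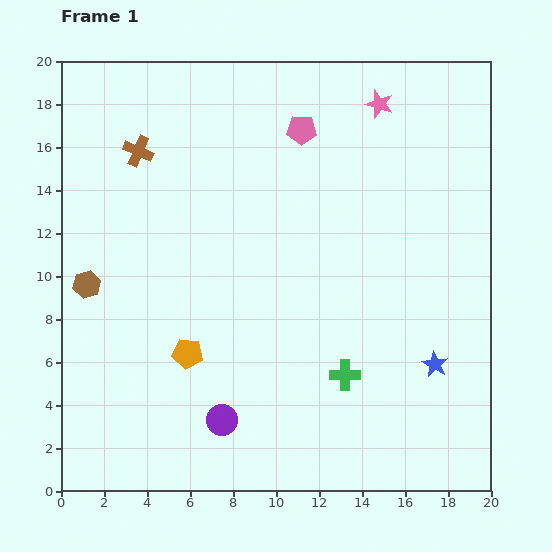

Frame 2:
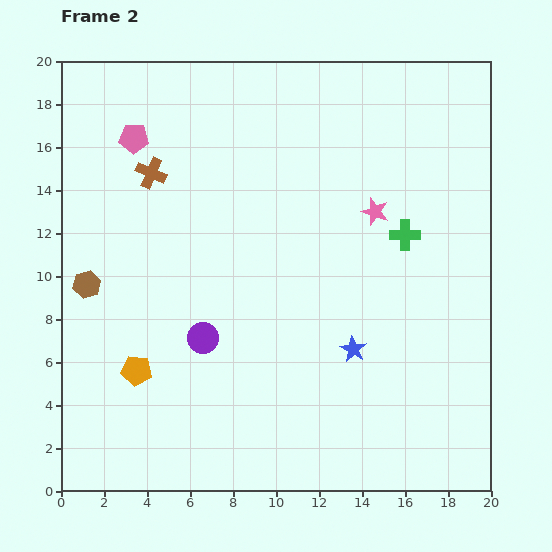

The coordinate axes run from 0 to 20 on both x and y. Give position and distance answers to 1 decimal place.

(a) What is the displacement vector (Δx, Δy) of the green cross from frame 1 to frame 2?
(2.8, 6.5)

The green cross was at (13.2, 5.4) in frame 1 and (16.0, 11.9) in frame 2.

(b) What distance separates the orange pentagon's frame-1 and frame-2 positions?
2.5

The orange pentagon moved from (5.9, 6.4) to (3.5, 5.6), a distance of √(2.4² + 0.8²) ≈ 2.5.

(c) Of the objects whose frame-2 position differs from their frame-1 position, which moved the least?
the brown cross

(moved 1.2)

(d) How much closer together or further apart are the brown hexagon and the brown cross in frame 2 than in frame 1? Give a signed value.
-0.6

Distance in frame 1: 6.6. Distance in frame 2: 6.0.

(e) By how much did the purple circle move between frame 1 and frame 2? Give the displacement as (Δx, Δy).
(-0.9, 3.8)

The purple circle was at (7.5, 3.3) in frame 1 and (6.6, 7.1) in frame 2.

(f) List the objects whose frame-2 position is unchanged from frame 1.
the brown hexagon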